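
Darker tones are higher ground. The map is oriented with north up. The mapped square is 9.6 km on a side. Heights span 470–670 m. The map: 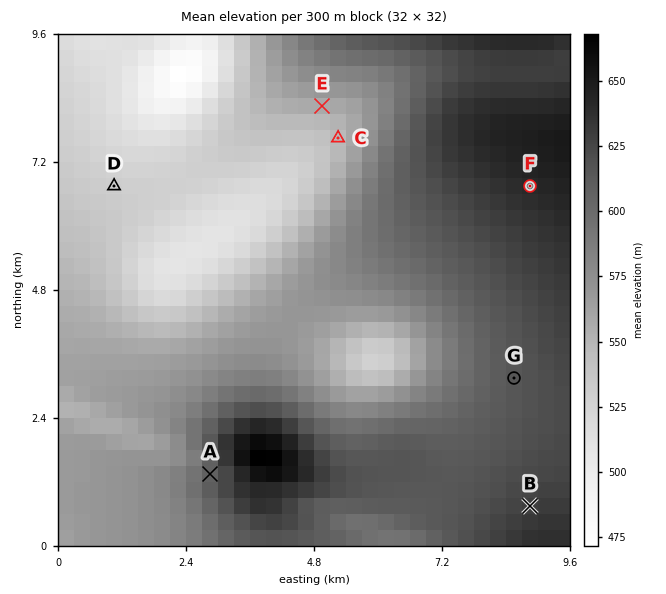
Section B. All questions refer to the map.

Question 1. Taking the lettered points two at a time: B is above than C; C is below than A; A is above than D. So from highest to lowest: B A C D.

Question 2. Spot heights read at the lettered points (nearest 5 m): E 555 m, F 640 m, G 615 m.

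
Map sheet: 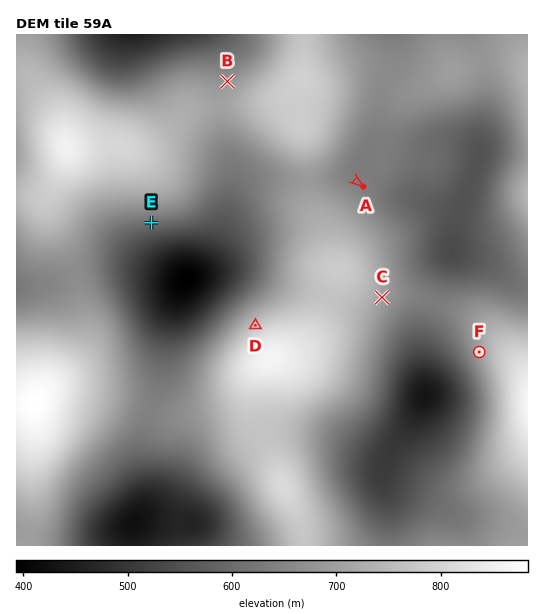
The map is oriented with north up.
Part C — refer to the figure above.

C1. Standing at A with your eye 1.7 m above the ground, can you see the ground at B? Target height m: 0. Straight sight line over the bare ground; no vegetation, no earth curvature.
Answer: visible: false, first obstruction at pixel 341 170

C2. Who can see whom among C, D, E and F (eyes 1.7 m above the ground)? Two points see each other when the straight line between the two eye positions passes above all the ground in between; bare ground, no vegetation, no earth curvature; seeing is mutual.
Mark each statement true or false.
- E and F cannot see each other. true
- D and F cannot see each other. true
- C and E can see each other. false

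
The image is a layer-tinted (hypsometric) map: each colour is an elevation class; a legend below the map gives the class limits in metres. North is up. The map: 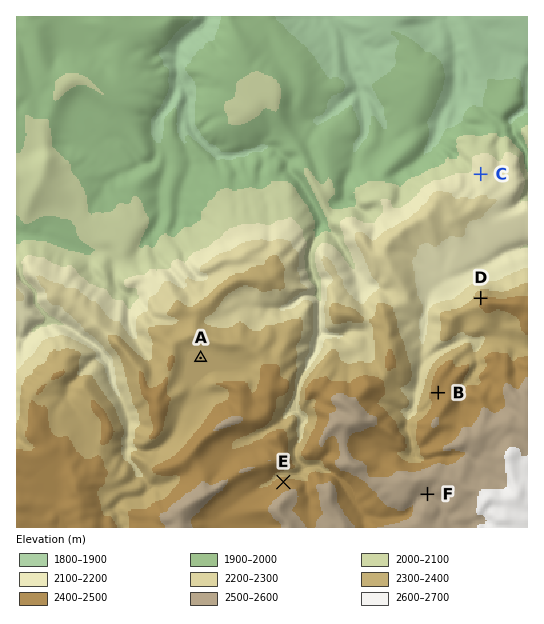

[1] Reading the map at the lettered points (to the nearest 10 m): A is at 2350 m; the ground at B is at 2430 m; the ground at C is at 2160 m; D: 2390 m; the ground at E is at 2440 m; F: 2510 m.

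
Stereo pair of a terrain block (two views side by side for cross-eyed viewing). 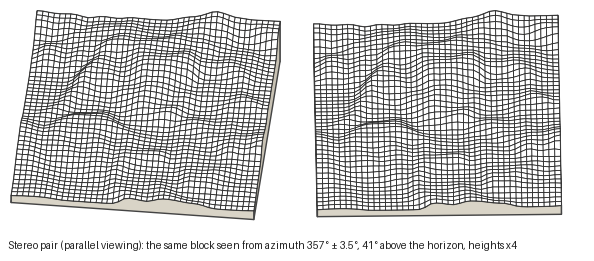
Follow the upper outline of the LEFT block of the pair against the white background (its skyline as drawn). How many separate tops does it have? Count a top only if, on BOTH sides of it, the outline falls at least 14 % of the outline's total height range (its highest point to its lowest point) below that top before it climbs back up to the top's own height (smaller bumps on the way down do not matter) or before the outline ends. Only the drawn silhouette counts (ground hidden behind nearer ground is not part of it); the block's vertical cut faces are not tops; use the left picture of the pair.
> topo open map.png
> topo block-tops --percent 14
0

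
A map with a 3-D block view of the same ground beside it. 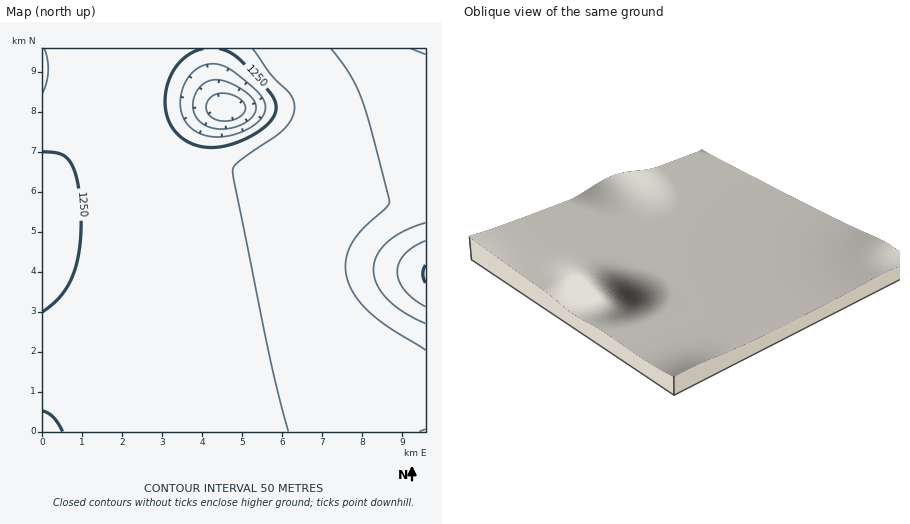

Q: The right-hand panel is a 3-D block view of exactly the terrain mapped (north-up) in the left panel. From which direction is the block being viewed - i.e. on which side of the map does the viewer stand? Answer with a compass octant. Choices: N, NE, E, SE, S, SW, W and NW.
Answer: NW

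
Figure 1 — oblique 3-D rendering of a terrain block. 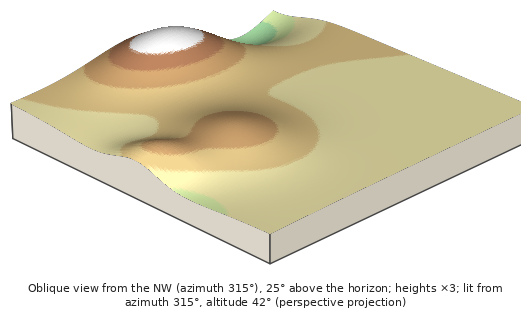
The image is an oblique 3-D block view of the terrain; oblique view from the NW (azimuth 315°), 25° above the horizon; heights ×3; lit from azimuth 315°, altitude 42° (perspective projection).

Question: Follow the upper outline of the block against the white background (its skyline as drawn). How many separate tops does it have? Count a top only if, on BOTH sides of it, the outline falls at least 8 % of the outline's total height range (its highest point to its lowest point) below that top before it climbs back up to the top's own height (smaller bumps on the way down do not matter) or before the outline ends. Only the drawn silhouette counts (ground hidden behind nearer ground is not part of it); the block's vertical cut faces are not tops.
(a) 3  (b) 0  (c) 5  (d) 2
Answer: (d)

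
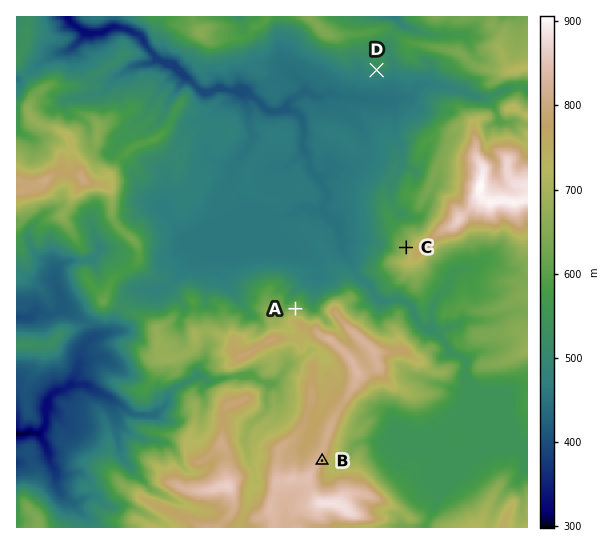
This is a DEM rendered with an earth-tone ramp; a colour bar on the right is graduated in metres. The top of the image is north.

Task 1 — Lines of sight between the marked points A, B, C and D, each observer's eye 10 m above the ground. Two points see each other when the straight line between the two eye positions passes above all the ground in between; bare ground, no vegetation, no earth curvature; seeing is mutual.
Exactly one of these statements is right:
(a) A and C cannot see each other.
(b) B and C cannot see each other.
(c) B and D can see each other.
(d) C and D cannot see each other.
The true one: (b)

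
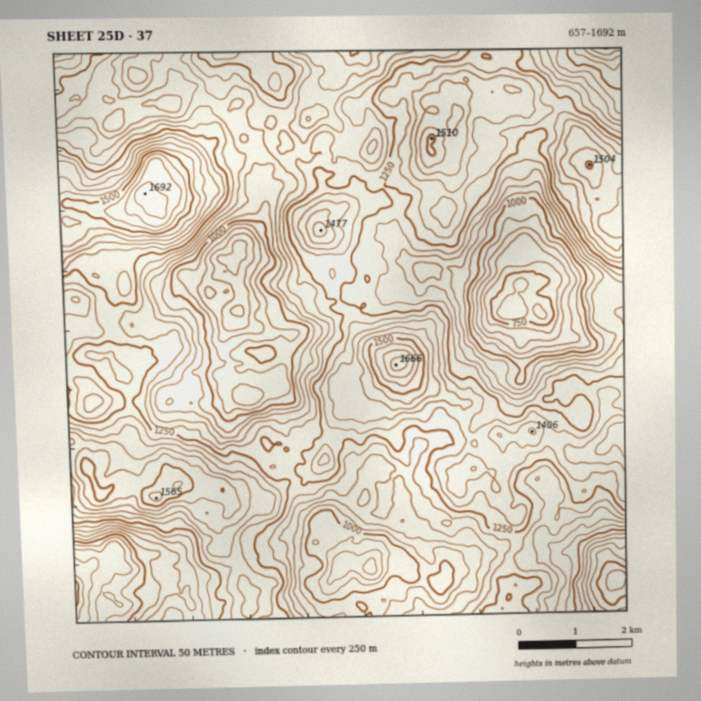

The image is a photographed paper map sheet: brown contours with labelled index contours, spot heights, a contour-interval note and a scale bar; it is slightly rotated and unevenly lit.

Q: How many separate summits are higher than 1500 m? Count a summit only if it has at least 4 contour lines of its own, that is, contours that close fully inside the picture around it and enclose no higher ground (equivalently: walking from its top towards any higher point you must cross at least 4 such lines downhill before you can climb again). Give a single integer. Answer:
3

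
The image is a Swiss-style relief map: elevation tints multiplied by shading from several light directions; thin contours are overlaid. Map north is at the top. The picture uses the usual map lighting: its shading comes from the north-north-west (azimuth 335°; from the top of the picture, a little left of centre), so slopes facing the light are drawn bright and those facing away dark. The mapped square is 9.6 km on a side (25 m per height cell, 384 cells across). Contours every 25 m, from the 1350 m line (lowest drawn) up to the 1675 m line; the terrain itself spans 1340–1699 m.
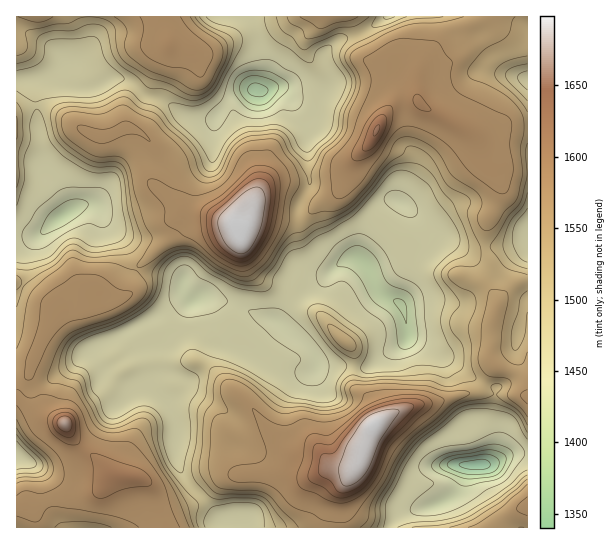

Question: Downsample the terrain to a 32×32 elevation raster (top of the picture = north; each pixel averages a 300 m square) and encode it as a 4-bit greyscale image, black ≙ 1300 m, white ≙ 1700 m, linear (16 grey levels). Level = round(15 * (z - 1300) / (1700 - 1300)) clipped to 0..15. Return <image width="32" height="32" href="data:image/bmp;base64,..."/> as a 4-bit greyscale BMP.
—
<image width="32" height="32" href="data:image/bmp;base64,Qk12AgAAAAAAAHYAAAAoAAAAIAAAACAAAAABAAQAAAAAAAACAAATCwAAEwsAABAAAAAAAAAAAAAAABEREQAiIiIAMzMzAERERABVVVUAZmZmAHd3dwCIiIgAmZmZAKqqqgC7u7sAzMzMAN3d3QDu7u4A////AKqqqqqqp2ZniqqqhmZ3iaqqqru7qpd3eKq7uoZlVWeaqqq8u7qImaqrzO2nZlVVeXiqvMy4eKqqu83uyWVDI0Zoq7u7p2iqqrvN79p2VDNFiry6qpZoqqqrzN/sp2ZlVqvdqImGaKqqqrq+/sqGZmeru5dndmiaqpmIm97cqHd5qqqGZmZnmqh2Zoqru6mZmqqYdmZmZ4l2ZlZ4eIh4iaqql2ZmZnd2ZmZWd2ZmZ5qpqqdmZmZmZmZlV5hlRWeamZqqmGZmZmZmVWiHZUVompiaqqqoZlVmZmZ3ZlRGaIqYmqqqqoZVVmZmZmVERmiJmYmqqqqGVmiXZmVVRWZ5mZl3iqmZl2ebuXZlVEZmeImHZmh3eKmazuuHZlVWZmeIdmVWZmiqq9/9qIdmZmZmiYZlRFVpqqvf/rmZhmZmZ5qXZlVVaaqrzf65mqhlVniaqXZmZnqqqqvdupqqhmaJqql2ZneKqqiKvLmKu6d3mqqqdmiaqqqXaaqoeby5iKqqqXaKqqqphmeJhmeb2pqru6p2iqqqmGZWZmZmm8u7u7qqd3iImHd3ZURVZoq7u7uqqWZmZneImXUzRWZ5q7uqqpdmZmZ4mqqWVFZmeqq7qpmHh2Zniquqp2ZmdoqqqqqpmJd3Z5qruphmeId4mqqqqpmZiIiaqql2ZomZmIiZmqqp"/>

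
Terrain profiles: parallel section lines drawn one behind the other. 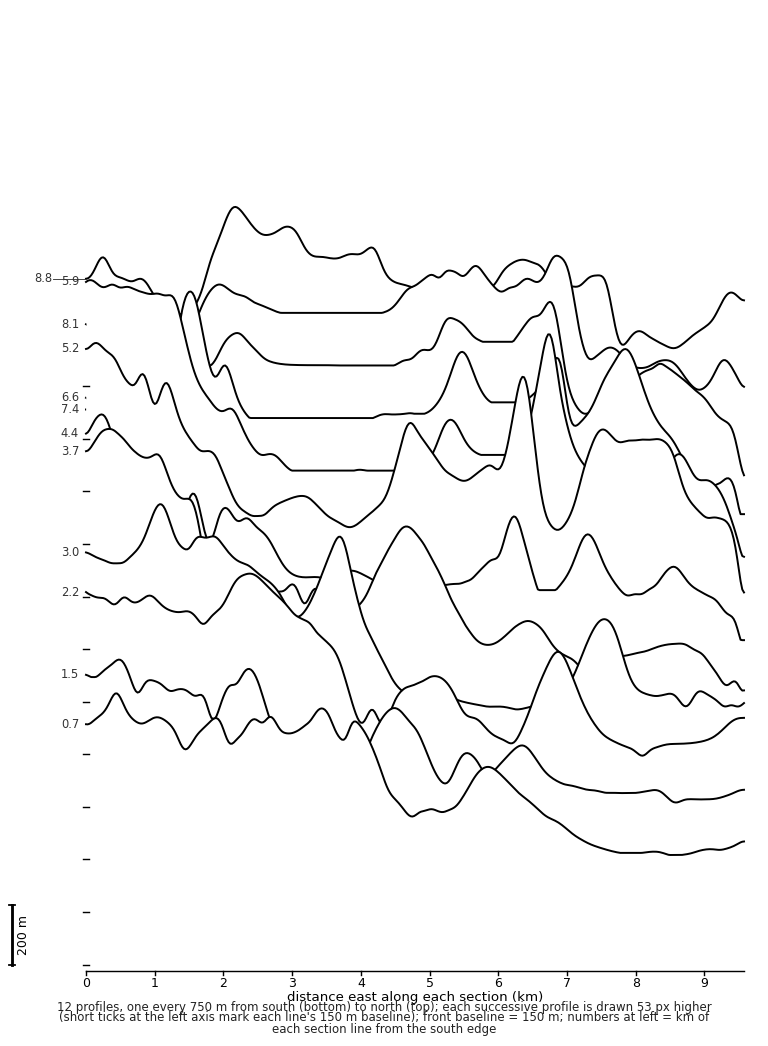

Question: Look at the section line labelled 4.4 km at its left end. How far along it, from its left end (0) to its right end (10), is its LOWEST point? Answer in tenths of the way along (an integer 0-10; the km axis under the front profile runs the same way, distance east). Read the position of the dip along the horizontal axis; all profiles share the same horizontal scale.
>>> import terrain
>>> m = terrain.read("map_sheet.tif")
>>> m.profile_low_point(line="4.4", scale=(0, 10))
10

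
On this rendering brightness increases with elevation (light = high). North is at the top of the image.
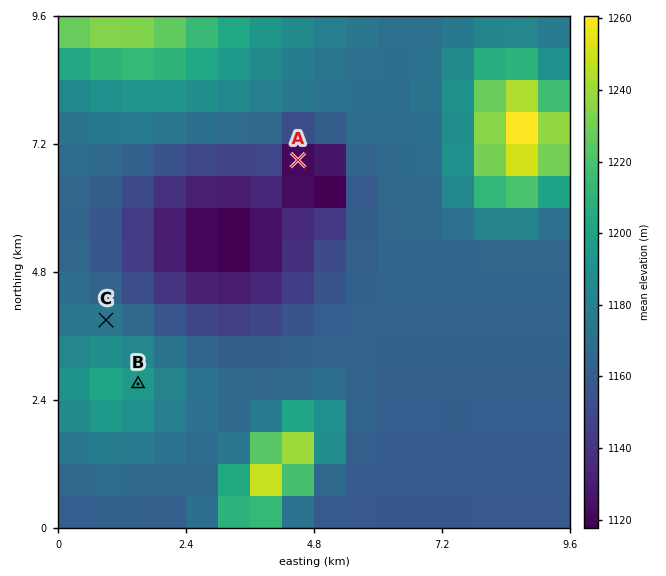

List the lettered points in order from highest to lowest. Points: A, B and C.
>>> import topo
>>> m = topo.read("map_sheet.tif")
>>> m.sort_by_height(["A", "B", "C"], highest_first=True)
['B', 'C', 'A']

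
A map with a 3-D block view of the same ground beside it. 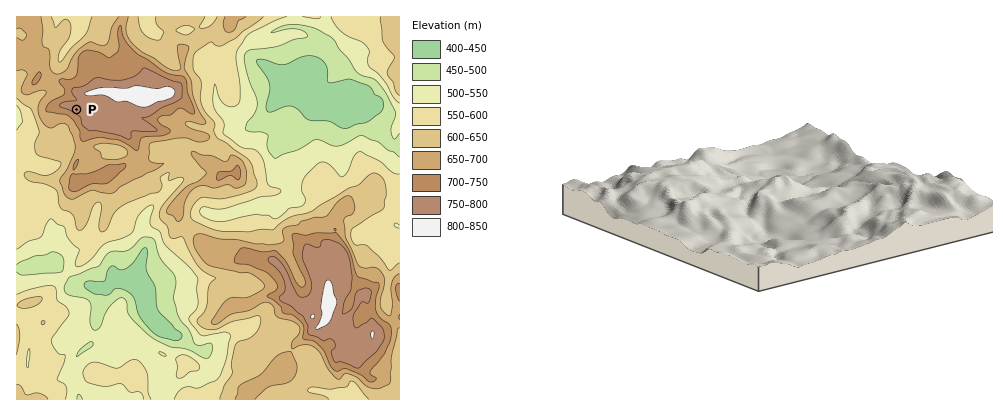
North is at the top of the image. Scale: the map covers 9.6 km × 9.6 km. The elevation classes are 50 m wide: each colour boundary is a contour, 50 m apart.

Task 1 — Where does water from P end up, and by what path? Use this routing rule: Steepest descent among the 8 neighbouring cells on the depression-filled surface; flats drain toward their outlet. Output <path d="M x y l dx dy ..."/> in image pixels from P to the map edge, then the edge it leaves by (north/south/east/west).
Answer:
<path d="M76 110l-10 12 0 2-2 4-10 8-12 0-14-12-6-2-6-4"/>
exit: west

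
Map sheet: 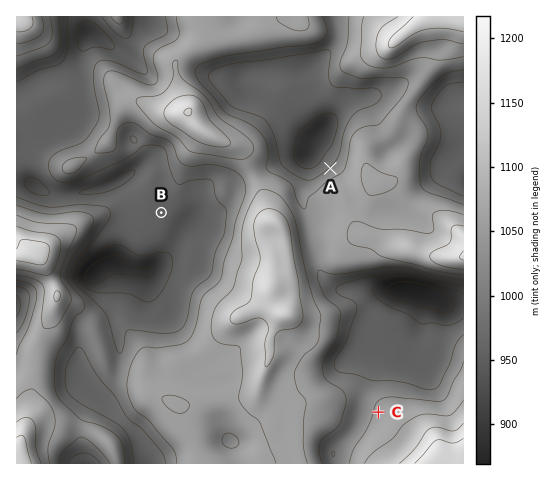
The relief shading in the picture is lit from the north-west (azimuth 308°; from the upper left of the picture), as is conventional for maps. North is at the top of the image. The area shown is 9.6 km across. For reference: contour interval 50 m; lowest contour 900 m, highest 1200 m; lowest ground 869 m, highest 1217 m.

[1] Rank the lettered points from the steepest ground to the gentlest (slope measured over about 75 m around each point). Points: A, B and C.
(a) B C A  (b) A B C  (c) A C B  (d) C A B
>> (c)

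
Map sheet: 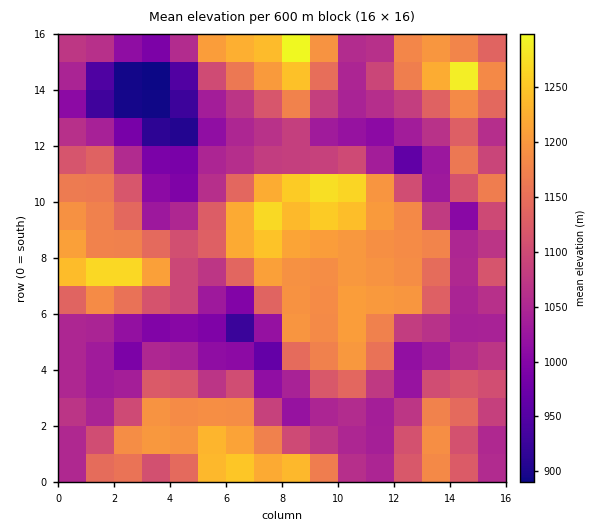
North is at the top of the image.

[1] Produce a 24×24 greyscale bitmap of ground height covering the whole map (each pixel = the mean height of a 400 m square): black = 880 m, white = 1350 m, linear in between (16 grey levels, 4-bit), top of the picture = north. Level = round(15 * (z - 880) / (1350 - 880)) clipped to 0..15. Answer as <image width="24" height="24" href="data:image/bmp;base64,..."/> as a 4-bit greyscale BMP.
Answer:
<image width="24" height="24" href="data:image/bmp;base64,Qk2WAQAAAAAAAHYAAAAoAAAAGAAAABgAAAABAAQAAAAAACABAAATCwAAEwsAABAAAAAAAAAAAAAAABEREQAiIiIAMzMzAERERABVVVUAZmZmAHd3dwCIiIgAmZmZAKqqqgC7u7sAzMzMAN3d3QDu7u4A////AGeYhnrMy8uWVXqpZlaaqZvLuqmGVWmoZWZ5qqu7qGZlVWqoZWVXm6qqllVVVWmpdmVVepiJdUVnZVeZd1VUaHZmY0iJhkV3d1VTVmVFQnqaqEVWZlVURVQzJJqqqFRFVlZVREQyJqqqqXdlVXmYZnZDSamqqqp1VazMupZViqmqqqp1aLzMunZ4u6qqqqqGWLqaqXeau7qqqpqmV6qZdnebzLu7qqqFRqqZc1aKzMzcuqhUaJqYYzVovN3dupZWmYmXVDVmiZmrqFNZqHh2QzRVZmZmVCNphmdUMRJVVmVERFVoZVQxEBNVZ4dVVVVohlIQABRWeKllVniaqFMQABVomrp1aJq9yWUyISiqu+uVVpq8yWZ1VFq7vOymVpqphw=="/>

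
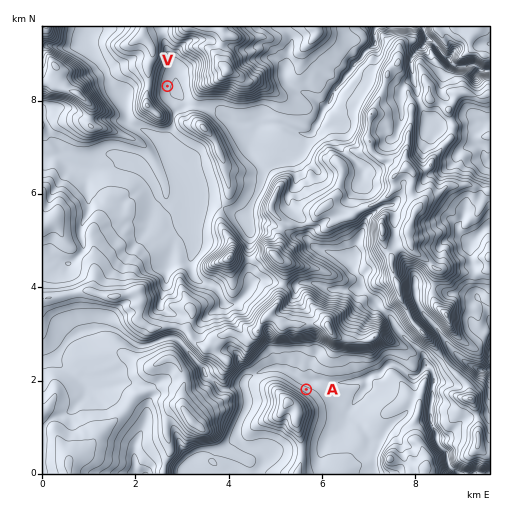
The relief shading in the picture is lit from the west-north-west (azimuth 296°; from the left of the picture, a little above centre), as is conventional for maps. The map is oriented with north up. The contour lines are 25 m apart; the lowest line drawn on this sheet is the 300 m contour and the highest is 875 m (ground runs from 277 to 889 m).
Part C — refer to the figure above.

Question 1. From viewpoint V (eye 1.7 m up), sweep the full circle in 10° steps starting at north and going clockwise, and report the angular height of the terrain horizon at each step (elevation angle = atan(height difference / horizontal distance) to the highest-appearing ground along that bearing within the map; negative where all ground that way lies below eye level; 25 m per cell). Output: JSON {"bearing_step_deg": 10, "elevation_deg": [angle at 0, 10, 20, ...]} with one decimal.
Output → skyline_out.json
{"bearing_step_deg": 10, "elevation_deg": [6.0, 8.7, 10.3, 10.0, 10.6, 11.6, 13.1, 14.1, 14.0, 12.1, 7.1, 3.1, 2.5, 3.6, 7.6, 5.4, 4.0, 2.1, 6.4, 11.9, 14.3, 15.1, 16.4, 16.9, 15.8, 15.7, 16.2, 16.6, 16.6, 16.4, 15.8, 15.0, 13.8, 12.4, 11.1, 6.9]}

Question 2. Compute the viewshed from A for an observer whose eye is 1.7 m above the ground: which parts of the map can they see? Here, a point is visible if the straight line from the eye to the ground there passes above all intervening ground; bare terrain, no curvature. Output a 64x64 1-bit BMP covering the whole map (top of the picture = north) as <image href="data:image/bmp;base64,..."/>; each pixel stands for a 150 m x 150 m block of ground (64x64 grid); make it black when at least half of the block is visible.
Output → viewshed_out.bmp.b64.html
<image width="64" height="64" href="data:image/bmp;base64,Qk0+AgAAAAAAAD4AAAAoAAAAQAAAAEAAAAABAAEAAAAAAAACAAATCwAAEwsAAAIAAAAAAAAA////AAAAAAAAAAAAAAACAAAAAAAAAAYAAAAAAAAATgAAAAAAAAB+BAAAAAAAAHwEAAAAAAAAfAQAAAAAAAA8BAAAAAAAAZgAAAAAAAAHzAAAAAAAAAfkHAAAAAAMF/Q4AAAAAB7z8HgAAAAAP/nyGAAAAAAf/eAwAAAAAD/8wGAAAAA4//4YwAAAABf/7hCAAAAAB//+GYAAAAAH//8DAAAAAAP/wAYAAAAAAb+ABAAAAAABAAAAAAAAAAAAAAAAAAAAAAAAAAAAAAAAAAAAAAAAAAAAAAAAAAAAAAAAAAAAAAAAAAAAAAAAAAAAAAAAAAAAAAAAAAAAAAAAAAAAAAAAAAAAAAAAAAAAAAAAAAAAAAAAAAAAAAAAAAAAAAAAAAAAAAAAAAAAAAAAAAAAAAAAAAAAAAAAAAAAAAAAAAAAAAAAAAAAAAAAAAAAAAAAAAAAAAAAAAAAAAAAAAAAAAAAAAAAAAAAAAAAAAAAAAAAAAAAAAAAAAAAAAAAAAAAAAAAAAAAAAAAAAAAAAAAAAAAAAAAAAAAAAAAAAAAAAAAAAAAAAAAAAAAAAAAAAAAAAAAAAAAAAAAAAAAAAAAAAAAAAAAAAAAAAAAAAAAAAAAAAAAAAAAAAAAAAAAAAAAAAAAAAAAAAAAAAAAAAAAAAAAAAAAAAAAAAAAAAAAAAAAAAAAAAAAAA=="/>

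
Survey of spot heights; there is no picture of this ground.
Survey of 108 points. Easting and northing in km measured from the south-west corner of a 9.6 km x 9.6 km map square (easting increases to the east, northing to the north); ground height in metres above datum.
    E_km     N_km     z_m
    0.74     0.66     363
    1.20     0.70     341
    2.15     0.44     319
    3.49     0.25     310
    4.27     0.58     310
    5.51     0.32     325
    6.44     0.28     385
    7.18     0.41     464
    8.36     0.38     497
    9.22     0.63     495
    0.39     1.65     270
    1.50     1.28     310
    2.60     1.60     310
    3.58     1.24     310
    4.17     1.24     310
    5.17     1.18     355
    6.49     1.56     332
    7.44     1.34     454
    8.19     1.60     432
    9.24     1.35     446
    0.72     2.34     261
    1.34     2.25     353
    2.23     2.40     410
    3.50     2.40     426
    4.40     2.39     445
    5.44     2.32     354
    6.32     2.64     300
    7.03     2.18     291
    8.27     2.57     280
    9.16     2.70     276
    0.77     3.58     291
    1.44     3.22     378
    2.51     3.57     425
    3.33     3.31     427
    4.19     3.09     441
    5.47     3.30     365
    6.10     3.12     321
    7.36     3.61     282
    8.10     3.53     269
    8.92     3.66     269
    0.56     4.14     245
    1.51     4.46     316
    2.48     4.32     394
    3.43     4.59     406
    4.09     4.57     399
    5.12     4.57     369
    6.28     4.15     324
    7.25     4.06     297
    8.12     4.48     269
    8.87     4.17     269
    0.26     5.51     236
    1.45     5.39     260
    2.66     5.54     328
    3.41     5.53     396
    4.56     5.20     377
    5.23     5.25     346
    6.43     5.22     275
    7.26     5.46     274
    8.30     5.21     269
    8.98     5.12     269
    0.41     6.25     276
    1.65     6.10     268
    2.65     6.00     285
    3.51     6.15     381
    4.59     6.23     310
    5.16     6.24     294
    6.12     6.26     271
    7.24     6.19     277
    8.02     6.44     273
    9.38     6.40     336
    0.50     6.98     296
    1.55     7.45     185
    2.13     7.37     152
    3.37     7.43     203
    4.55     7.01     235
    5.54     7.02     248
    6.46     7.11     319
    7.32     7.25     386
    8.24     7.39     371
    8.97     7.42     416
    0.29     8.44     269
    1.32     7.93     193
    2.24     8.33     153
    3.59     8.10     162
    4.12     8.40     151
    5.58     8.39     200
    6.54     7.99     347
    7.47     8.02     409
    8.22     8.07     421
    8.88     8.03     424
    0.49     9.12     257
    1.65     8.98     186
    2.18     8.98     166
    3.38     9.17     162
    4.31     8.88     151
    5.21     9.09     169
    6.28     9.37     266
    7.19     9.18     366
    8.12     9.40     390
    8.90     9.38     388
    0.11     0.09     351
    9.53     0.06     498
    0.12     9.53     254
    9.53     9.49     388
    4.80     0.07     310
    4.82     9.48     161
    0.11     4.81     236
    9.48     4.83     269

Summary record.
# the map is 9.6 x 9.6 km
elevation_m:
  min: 150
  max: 500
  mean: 315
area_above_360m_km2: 27.7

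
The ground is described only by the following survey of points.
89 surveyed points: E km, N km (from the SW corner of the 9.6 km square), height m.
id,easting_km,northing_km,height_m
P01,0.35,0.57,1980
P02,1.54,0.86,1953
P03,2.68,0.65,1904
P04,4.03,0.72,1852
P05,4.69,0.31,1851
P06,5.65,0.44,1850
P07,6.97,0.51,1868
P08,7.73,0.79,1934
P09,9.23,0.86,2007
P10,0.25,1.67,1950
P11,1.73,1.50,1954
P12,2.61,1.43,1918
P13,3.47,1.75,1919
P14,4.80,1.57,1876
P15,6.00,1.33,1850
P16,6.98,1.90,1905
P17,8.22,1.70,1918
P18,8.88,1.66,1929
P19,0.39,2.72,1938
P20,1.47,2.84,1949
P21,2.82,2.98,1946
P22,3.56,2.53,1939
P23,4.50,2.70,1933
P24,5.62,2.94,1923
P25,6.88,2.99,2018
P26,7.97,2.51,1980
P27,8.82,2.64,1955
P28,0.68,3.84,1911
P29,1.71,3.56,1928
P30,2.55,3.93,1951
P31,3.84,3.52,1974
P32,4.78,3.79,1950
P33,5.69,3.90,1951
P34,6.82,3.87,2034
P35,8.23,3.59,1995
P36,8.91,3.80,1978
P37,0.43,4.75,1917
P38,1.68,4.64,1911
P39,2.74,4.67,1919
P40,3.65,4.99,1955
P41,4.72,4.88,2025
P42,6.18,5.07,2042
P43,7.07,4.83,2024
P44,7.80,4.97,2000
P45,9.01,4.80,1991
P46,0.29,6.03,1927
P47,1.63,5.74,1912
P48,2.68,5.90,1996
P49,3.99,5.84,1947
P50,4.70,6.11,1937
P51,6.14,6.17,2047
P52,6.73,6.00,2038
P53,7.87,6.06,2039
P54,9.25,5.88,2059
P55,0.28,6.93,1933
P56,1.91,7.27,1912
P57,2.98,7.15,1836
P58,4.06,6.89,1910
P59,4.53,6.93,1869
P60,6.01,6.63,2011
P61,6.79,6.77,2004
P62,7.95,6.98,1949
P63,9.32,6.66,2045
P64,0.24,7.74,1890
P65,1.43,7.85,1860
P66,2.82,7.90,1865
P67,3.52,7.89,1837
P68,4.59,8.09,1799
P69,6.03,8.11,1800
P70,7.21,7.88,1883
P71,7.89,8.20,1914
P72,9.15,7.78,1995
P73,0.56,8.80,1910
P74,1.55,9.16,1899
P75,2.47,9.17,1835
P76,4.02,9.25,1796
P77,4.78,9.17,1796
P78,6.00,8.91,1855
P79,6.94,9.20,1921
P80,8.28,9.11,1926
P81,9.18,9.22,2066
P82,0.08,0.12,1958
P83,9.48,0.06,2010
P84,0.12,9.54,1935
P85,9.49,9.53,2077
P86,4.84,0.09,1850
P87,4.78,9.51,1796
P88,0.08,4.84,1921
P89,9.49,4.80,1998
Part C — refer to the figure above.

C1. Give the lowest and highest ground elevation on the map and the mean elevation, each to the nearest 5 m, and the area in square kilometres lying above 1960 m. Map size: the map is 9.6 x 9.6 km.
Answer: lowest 1795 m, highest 2080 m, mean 1935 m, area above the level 30.3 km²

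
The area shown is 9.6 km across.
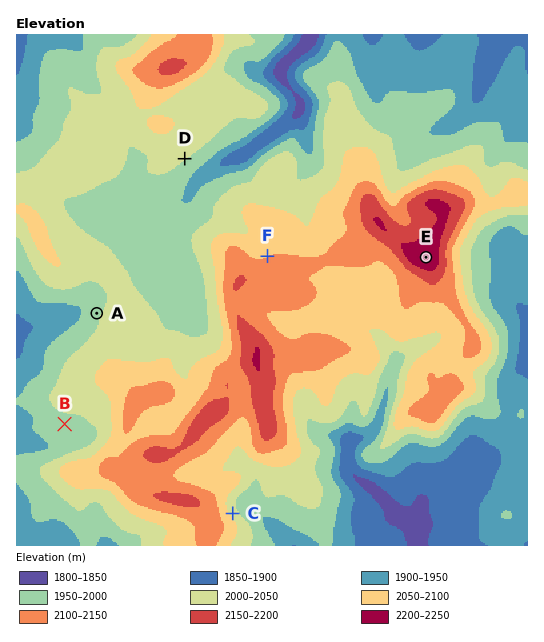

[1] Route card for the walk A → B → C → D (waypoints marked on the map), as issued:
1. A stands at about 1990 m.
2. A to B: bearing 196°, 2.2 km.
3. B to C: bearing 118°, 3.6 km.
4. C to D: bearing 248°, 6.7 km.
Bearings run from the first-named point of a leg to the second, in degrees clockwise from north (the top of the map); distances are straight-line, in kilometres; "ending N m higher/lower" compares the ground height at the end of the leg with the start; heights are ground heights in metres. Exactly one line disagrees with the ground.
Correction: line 4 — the bearing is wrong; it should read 352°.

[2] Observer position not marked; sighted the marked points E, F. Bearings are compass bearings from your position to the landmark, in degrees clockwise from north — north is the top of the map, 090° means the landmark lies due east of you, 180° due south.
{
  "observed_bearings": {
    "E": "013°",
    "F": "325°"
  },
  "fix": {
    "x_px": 387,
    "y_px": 427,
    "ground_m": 2000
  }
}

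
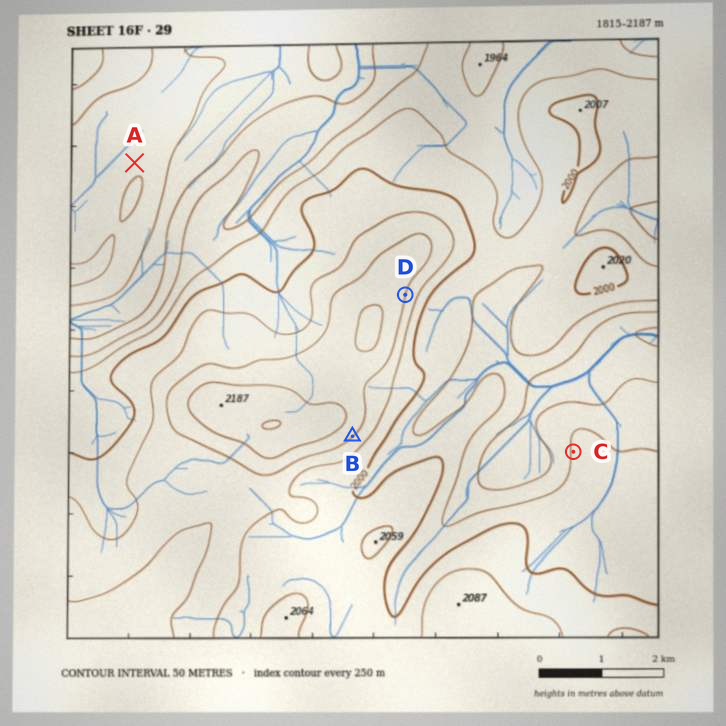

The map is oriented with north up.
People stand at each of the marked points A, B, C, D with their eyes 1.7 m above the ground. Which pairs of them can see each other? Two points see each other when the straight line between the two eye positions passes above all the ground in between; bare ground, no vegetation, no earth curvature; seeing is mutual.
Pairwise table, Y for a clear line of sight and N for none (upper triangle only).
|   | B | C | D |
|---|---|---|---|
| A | N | N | N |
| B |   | Y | N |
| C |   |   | Y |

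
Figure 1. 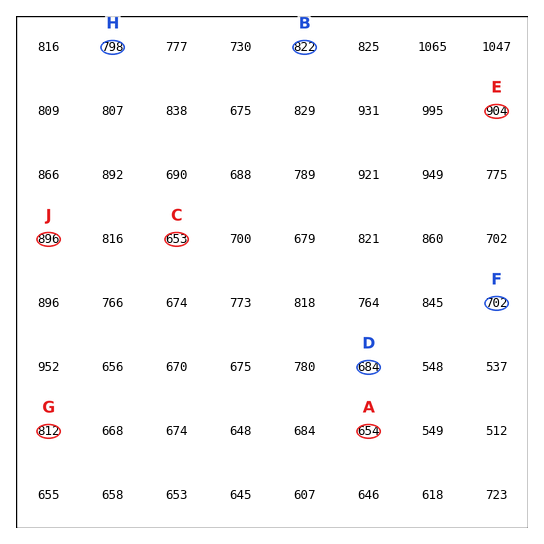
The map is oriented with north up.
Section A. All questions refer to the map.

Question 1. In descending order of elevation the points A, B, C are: B A C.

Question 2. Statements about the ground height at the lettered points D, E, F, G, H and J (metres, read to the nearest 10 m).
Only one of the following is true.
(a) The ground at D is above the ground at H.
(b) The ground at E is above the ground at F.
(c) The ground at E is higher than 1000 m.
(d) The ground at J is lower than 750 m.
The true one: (b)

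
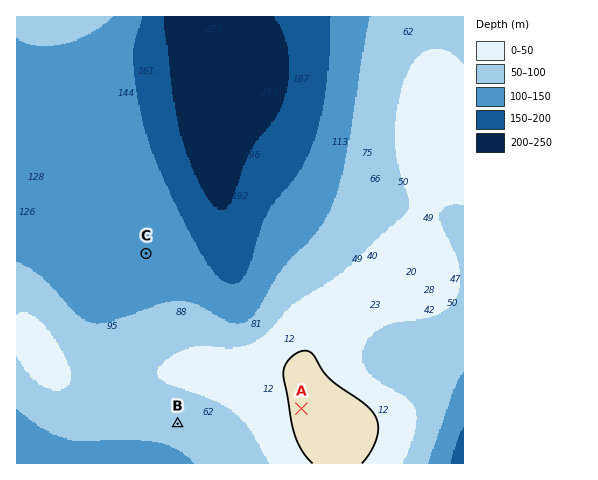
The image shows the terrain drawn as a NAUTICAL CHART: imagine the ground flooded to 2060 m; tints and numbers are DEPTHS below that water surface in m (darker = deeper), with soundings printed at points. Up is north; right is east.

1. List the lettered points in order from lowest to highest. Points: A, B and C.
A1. C B A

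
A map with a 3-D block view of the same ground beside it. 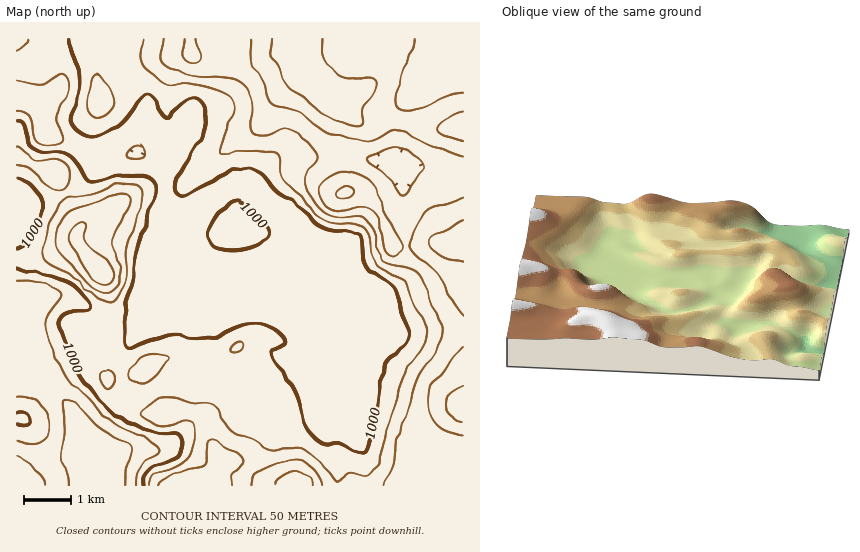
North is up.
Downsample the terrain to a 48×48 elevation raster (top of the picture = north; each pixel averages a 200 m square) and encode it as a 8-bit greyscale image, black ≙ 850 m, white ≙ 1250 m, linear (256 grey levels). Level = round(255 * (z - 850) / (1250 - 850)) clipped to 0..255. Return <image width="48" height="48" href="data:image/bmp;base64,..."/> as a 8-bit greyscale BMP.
<image width="48" height="48" href="data:image/bmp;base64,Qk02DQAAAAAAADYEAAAoAAAAMAAAADAAAAABAAgAAAAAAAAJAAATCwAAEwsAAAABAAAAAAAAAAAAAAEBAQACAgIAAwMDAAQEBAAFBQUABgYGAAcHBwAICAgACQkJAAoKCgALCwsADAwMAA0NDQAODg4ADw8PABAQEAAREREAEhISABMTEwAUFBQAFRUVABYWFgAXFxcAGBgYABkZGQAaGhoAGxsbABwcHAAdHR0AHh4eAB8fHwAgICAAISEhACIiIgAjIyMAJCQkACUlJQAmJiYAJycnACgoKAApKSkAKioqACsrKwAsLCwALS0tAC4uLgAvLy8AMDAwADExMQAyMjIAMzMzADQ0NAA1NTUANjY2ADc3NwA4ODgAOTk5ADo6OgA7OzsAPDw8AD09PQA+Pj4APz8/AEBAQABBQUEAQkJCAENDQwBEREQARUVFAEZGRgBHR0cASEhIAElJSQBKSkoAS0tLAExMTABNTU0ATk5OAE9PTwBQUFAAUVFRAFJSUgBTU1MAVFRUAFVVVQBWVlYAV1dXAFhYWABZWVkAWlpaAFtbWwBcXFwAXV1dAF5eXgBfX18AYGBgAGFhYQBiYmIAY2NjAGRkZABlZWUAZmZmAGdnZwBoaGgAaWlpAGpqagBra2sAbGxsAG1tbQBubm4Ab29vAHBwcABxcXEAcnJyAHNzcwB0dHQAdXV1AHZ2dgB3d3cAeHh4AHl5eQB6enoAe3t7AHx8fAB9fX0Afn5+AH9/fwCAgIAAgYGBAIKCggCDg4MAhISEAIWFhQCGhoYAh4eHAIiIiACJiYkAioqKAIuLiwCMjIwAjY2NAI6OjgCPj48AkJCQAJGRkQCSkpIAk5OTAJSUlACVlZUAlpaWAJeXlwCYmJgAmZmZAJqamgCbm5sAnJycAJ2dnQCenp4An5+fAKCgoAChoaEAoqKiAKOjowCkpKQApaWlAKampgCnp6cAqKioAKmpqQCqqqoAq6urAKysrACtra0Arq6uAK+vrwCwsLAAsbGxALKysgCzs7MAtLS0ALW1tQC2trYAt7e3ALi4uAC5ubkAurq6ALu7uwC8vLwAvb29AL6+vgC/v78AwMDAAMHBwQDCwsIAw8PDAMTExADFxcUAxsbGAMfHxwDIyMgAycnJAMrKygDLy8sAzMzMAM3NzQDOzs4Az8/PANDQ0ADR0dEA0tLSANPT0wDU1NQA1dXVANbW1gDX19cA2NjYANnZ2QDa2toA29vbANzc3ADd3d0A3t7eAN/f3wDg4OAA4eHhAOLi4gDj4+MA5OTkAOXl5QDm5uYA5+fnAOjo6ADp6ekA6urqAOvr6wDs7OwA7e3tAO7u7gDv7+8A8PDwAPHx8QDy8vIA8/PzAPT09AD19fUA9vb2APf39wD4+PgA+fn5APr6+gD7+/sA/Pz8AP39/QD+/v4A////AA8THCQmIRsYFxcYHTFZhaCvuLixqqWinp2hrLjEz9HCpYqAgoSEj56nqKelpaSkpRIZISYlHxoYFxcYHC1NbYKQnaWmpKOhn52eo623v7+vlYB7fnx6g5Wjp6empaWlpRoiKSkkHRkYFxcYGyc7TlpneIuYoKOkop6al5mgpqSVgXR0dW9sd4yepqempqWlpScvMi0kHBgXFxcYGiIuOkROYHmRoKakoJuTiYaJjYt/cGpraGJib4acp6moqKioqDo/PjQmHBgXFxgaHiQvPEdOWnKNn6Kako2GfXd3enhuY2FgXFhcaoKap6urq62ur1BSTT0qHRgYGR0kLjhEU11fYnGImJeMgXx3cm5tbmtiWVhWU1JZZ3yUpq2vsbe8v19eVUIsHhkZHys8TVxpd4B9dnqHkY6AdXBta2lpaGRaUlBPTU5WY3aNoa2zucTO1WJeUj4qHRoeLEJXaHSAjpmYjIaJjYZ5b2ppaGhoZ2FWTktKSUxTYHGFmqu2wM/e5ldSRTQlHR4pQVtqb3R7h5SXjoaFhH1zbGloaGlpZ19TS0lJSEpQXW1/kqa2xNTk7j89NSsjIyo8WHB1cG9yd31/fHl5eXVwbWtra2xsZ1xQSklJSUlOWmt7jKC0xNPh6ioqKCcoMD5TbH19dnZ4dXFvbW1ub29ub3Byc3JuZFZNSktLSklNWGh4iJuwwM3X3iMlJyoxPlJneIKAfIGHgXZua2pqampsb3R4eXNoW1BMTE1MSkhLVWR0g5WouMPL0iQnKzE6SmBzfH98eYKNjIB3cnBtbW1tb3N3dWtdU05OTk1KR0dKUmBue4udrrrDyiUpLzZBU2l3enl0b3WDiIN/e3d0dHV2dnVzbGFXVFJRTkpHRUVJUFtmcH6Qo7K+xSQqMTtIW253d3VwZWVvdnh5eHV0dXh9gHxyZ19cWldRS0ZEREVHTVRcZHGDmKq3wCQqMz9QZHR3dXZwYlpdYmZqamdmZ2t0fX10amVhW1NLRkREREVGSk5UW2d5j6KxuiQqNERYa3d2dHdzYlRRU1ZaWVZUVFdganBuaWNbUkpGRENDRERFR0pPWGV2ip2ttyMpNEVbbHJwcHRyY1JKSU1QTkpJSEpPVltdXFdPSERDQ0NDRERERUhPW2p7jZ+uuSImMEBTYWVkaHBxY1FHRUhLSUZFRUVHSUxNTUpGREJCQkNDQ0RERUhSYXSFlqa0viEkKjZFUVddanl5aFJGREdJSEVERUZFRUZGRkRDQkJCQkNDQ0NERUlVaH2Pnq26xCUmKTE8SFZrhpiRc1VGQ0ZJSUdGR0dGRUVFRURDQkJCQkNDQ0RERkxZboSWpLPByzM1OD9JV2yNrrythF1JQ0VJSklISEdGRUVGRkVEQkJCQkNDREVITFVkd4ubqbjGz05RVl5odY6vytC7kWVMRERISkpKSUdFRUZHSEdFQ0JCQkNDRUlRXWt6iJakssDL02RpcXqEkqnD0cy2kGhORURGSEhKSkhHSEhKS0lGQ0JCQkNDRk5fd46coaezwM3V2mlwe4eVp7rHyLyniWlSR0VERUdKTlBRUlFRUE1HREJCQkNER1Fpja66trnF093j5mJreIuhtsHCu66dh21XS0ZEQ0ZNVl9kZGBdWVNLRUNCQ0RFSFJsl77Hv8LS4Oju8VdgcYmlu8K+taqci3VeT0dEQ0ZPXmx1dG5oYlpORkNER0tNT1hyn8PGvMLU4Obs8lBZaoSiuMG/t6yhlH9lUkhFRUdOXW15enNrZFpOR0ZLVmFmZ2yEqsS/tLzN1tvi6U1UYnqWrLm9ubGonYltVUpISUlMVWRydW5kW1JLSE1cc4mTkZCfuMK2rLPDy8/V3UpPW26FmaatsbGvp5R2W09PUU5KTVhmbGVZUEtLTlt1l7TAvba5wr6upqy6wsTJ0EpPWmp6hYuRmaSrqZqAZFZWWlZOSk9YX1tRTE1UX3KQs87a2dHLxbiooqezuru9w01VZXZ+fXh1e4mYnJKAalpbYmJZUU5PUlFNT1hndomjvtPf4tzRwrGkn6OssbGytllkd4mMgXJmZGt3fXlwZFlaZGxqYllST05PV2d5iZiqu8rV2tXIt6ifnKClqaqqrG54iJaWhW9dVVRYWlpYVlJUX2x0c2tgWFZaY3GCj5qlsLrCxb+0qJ+bmp2hpKWnqYKDh42Me2VUTUpIRkVGSUtOVmVze3pyamhqb3eCi5ScpKuurqqknpqZmZyfo6essYR4bGppYFZRUE1IQj8/RElOU11rd35+e3p7e32CiZGaoaWmpaOin5yam6CmrbO6wHtiSEBESlFWWFRNRUFARU1TVFdhbnqDh4qMi4iJjpafqKysrbGzr6ejpq23wMfN1HFSMis4SlhgYVxVTUZESVNYVVNaZnWCjJWcnZiVmJ+ps7u+w8rNx7u0t8HL1Nrg5WdLLCo+VWNrbmpiWE5JTlhcVVJXY3F+i5ekqqeipKq1wczS2d3b1MjCw8rR2ODo7lE+KSxDWGh2fnxyZFhQU11fV1NYYm15hZOjsLOwsrjE097k5+Tc08rEw8XJztfg5zIrIyk9UmZ7iol8bmFXWGFkXVdZYmx2gZCitLy/wsjW5u/x7ubc0sjBvr7Aw8nQ1SQkJCg0Rl56jIt+cmhfX2hsZl9gaHF6hJKlt8TM0tnm9Pn27+nj2MrAvLu8vb/CxTAyMzAxPld1iIZ6cmxmaHN5dXFzeoKJkJuqu8rV3+fx+fjw6uno38/CvLu7vLy9vkNHSEE5P1Zzgn50cG9vdYKKi42RlZibn6aywtDc5ezy9e/l4ODi3tLFvry8vL29vU5VWFFGR1pzfXdwb3J5hZOco6uvrKmnqbC9y9fg5ens7OTb1dXX19DGv728vL29vk9WXFhPT2F2enNtbnWAj52otL+/uLGtrbXE1N3h4+Xm5NzTz8/Q0c3Hwb69vb29vUVNVFRQV2p5eHBsbnWAj56susPAubOvrrXG19/h4uTl4djRzs3Oz83Hwr+9vby8vTtCSk1QXXB6dW5sb3V/i5uqucG+t7OwrrTF19/h4uXn4tjQzs7P0M7Iw8C+vby8vA=="/>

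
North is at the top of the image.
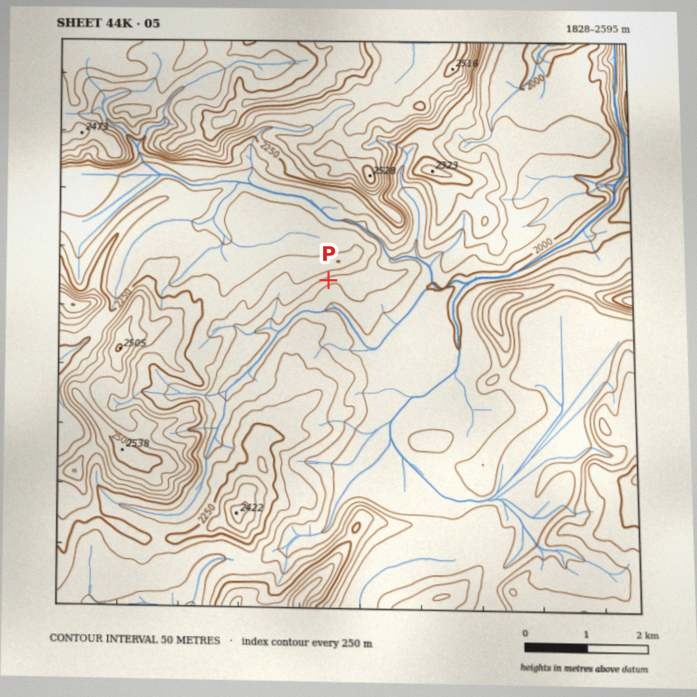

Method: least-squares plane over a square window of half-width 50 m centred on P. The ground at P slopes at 23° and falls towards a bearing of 156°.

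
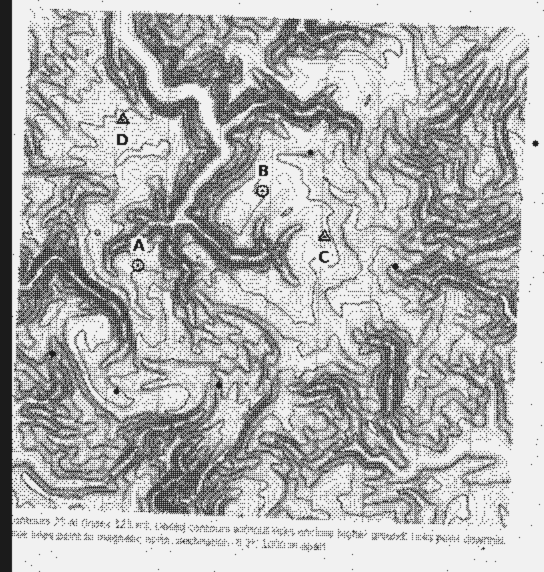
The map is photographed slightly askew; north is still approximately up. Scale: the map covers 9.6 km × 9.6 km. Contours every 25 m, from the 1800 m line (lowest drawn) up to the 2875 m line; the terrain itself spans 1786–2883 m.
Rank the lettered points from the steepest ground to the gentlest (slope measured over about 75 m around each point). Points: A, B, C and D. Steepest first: A C D B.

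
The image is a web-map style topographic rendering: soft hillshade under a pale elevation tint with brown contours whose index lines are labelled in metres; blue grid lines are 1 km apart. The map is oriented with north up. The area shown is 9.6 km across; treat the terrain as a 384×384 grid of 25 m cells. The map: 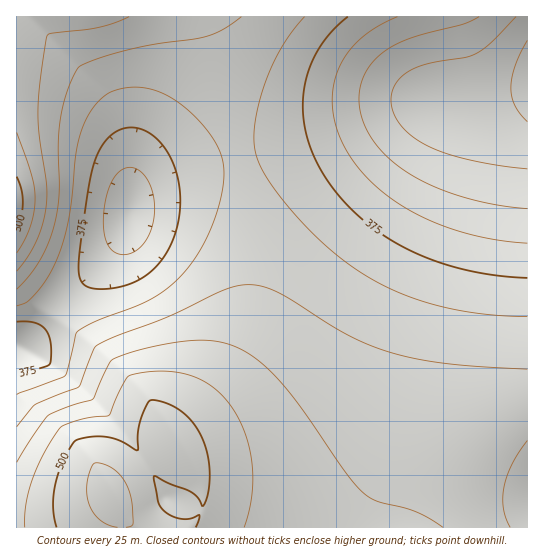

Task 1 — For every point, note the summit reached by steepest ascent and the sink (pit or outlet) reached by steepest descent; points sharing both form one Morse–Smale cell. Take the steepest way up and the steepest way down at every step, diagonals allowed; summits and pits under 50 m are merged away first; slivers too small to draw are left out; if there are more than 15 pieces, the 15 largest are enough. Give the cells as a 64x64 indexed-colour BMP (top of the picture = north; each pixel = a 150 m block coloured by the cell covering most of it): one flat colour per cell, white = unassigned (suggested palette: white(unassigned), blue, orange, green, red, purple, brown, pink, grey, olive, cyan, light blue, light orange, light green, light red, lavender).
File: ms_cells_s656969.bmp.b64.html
<image width="64" height="64" href="data:image/bmp;base64,Qk12CAAAAAAAAHYAAAAoAAAAQAAAAEAAAAABAAQAAAAAAAAIAAATCwAAEwsAABAAAAAAAAAA////ALR3HwAOf/8ALKAsACgn1gC9Z5QAS1aMAMJ34wB/f38AIr28AM++FwDox64AeLv/AIrfmACWmP8A1bDFACIiIiIiIiERERERERERERERERERERERERERERERERERIiIiIiIiIREREREREREREREREREREREREREREREREREiIiIiIiIhERERERERERERERERERERERERERERERERESIiIiIiIiERERERERERERERERERERERERERERERERERIiIiIiIiEREREREREREREREREREREREREREREREREREiIiIiIiIRERERERERERERERERERERERERERERERERESIiIiIiIiIRERERERERERERERERERERERERERERERERIiIiIiIiIiEREREREREREREREREREREREREREREREREiIiIiIiIiIiERERERERERERERERERERERERERERERESIiIiIiIiIiIhERERERERERERERERERERERERERERERIiIiIiIiIiIiIhEREREREREREREREREREREREREREREiIiIiIiIiIiIiERERERERERERERERERERERERERERESIiIiIiIiIiIiIRERERERERERERERERERERERERERERIiIiIiIiIiIiIiEREREREREREREREREREREREREREREiIiIiIiIiIiIiIhERERERERERERERERERERERERERESIiIiIiIiIiIiIiIRERERERERERERERERERERERERERIiIiIiIiIiIiIiIiEREREREREREREREREREREREREREiIiIiIiIiIiIiIiIhERERERERERERERERERERERERESIiIiIiIiIiIiIiIiERERERERERERERERERERERERERIiIiIiIiIiIiIiIiIhEREREREREREREREREREREREREiIiIiIiIiIiIiIiIiIRERERERERERERERERERERERESIiIiIiIiIiIiIiIiIhERERERERERERERERERERERERIiIiIiIiIiIiIiIiIiIREREREREREREREREREREREREzIiIiIiIiIiIiIiIiIhERERERERERERERERERERERETMyIiIiIiIiIiIiIiIiERERERERERERERERERERERERMzMiIiIiIiIiIiIiIiIhEREREREREREREREREREREREzMyIiIiIiIiIiIiIiIiERERERERERERERERERERERETMzMiIiIiIiIiIiIiIiIRERERERERERERERERERERERMzMzIiIiIiIiIiIiIiIhEREREREREREREREREREREREzMzMyIiIiIiIiIiIiIiERERERERERERERERERERERETMzMzMiIiIiIiIiIiIiIhERERERERERERERERERERERMzMzMzIiIiIiIiIiIiIiEREREREREREREREREREREREzMzMzMyIiIiIiIiIiIiIRERERERERERERERERERERETMzMzMzMiIiIiIiIiIiIhERERERERERERERERERERERMzMzMzMzIiIiIiIiIiIiEREREREREREREREREREREREzMzMzMzMyIiIiIiIiIiIRERERERERERERERERERERETMzMzMzMzIiIiIiIiIiIRERERERERERERERERERERERMzMzMzMzMyIiIiIiIiIhEREREREREREREREREREREREzMzMzMzMzIiIiIiIiIiERERERERERERERERERERERETMzMzMzMzMiIiIiIiIiIRERERERERERERERERERERERMzMzMzMzMyIiIiIiIiIhEREREREREREREREREREREREzMzMzMzMzMiIiIiIiIiERERERERERERERERERERERETMzMzMzMzMyIiIiIiIiIRERERERERERERERERERERERMzMzMzMzMzMyIiIiIiIREREREREREREREREREREREREzMzMzMzMzMzMzIiIiIhERERERERERERERERERERERETMzMzMzMzMzMzMzMyIiERERERERERERERERERERERERMzMzMzMzMzMzMzMzMzMREREREREREREREREREREREREzMzMzMzMzMzMzMzMzM0REERERERERERERERERERERETMzMzMzMzMzMzMzMzM0RERERBERERERERERERERERERMzMzMzMzMzMzMzMzMzREREREREEREREREREREREREREzMzMzMzMzMzMzMzMzNEREREREREQRERERERERERERETMzMzMzMzMzMzMzMzM0RERERERERERBERERERERERERMzMzMzMzMzMzMzMzM0REREREREREREREEREREREREREzMzMzMzMzMzMzMzMzREREREREREREREREREREREREETMzMzMzMzMzMzMzMzNEREREREREREREREREREREREREMzMzMzMzMzMzMzMzM0REREREREREREREREREREREREQzMzMzMzMzMzMzMzM0RERERERERERERERERERERERERDMzMzMzMzMzMzMzMzREREREREREREREREREREREREREMzMzMzMzMzMzMzMzNEREREREREREREREREREREREREQzMzMzMzMzMzMzMzM0RERERERERERERERERERERERERDMzMzMzMzMzMzMzM0REREREREREREREREREREREREREMzMzMzMzMzMzMzMzREREREREREREREREREREREREREQzMzMzMzMzMzMzMzNERERERERERERERERERERERERERDMzMzMzMzMzMzMzNERERERERERERERERERERERERERE"/>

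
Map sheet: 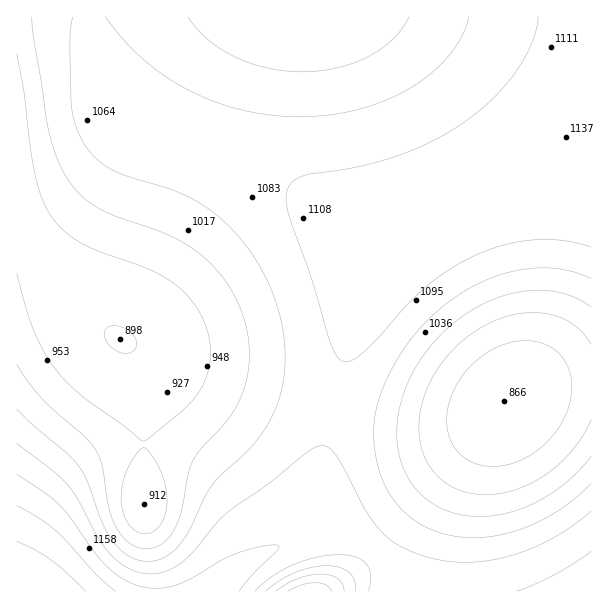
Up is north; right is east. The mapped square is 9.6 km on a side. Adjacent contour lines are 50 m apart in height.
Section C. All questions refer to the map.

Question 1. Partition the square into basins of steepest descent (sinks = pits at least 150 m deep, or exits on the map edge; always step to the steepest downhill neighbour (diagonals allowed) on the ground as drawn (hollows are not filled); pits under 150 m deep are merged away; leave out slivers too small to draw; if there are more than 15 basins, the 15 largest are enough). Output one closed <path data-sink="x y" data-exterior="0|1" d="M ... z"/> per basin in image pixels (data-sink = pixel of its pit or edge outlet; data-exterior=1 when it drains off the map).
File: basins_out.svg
<path data-sink="120 339" data-exterior="0" d="M591 16l-575 1 1 575 199 0 24-22 20-14 28-15 17-6 3-4 6-19 6-48 14-69 14-50 22-66 3-19 38-26 59-30 52-20 35-9 33-5 2-2z"/><path data-sink="504 399" data-exterior="0" d="M591 169l-58 12-63 23-59 30-38 26-3 19-22 66-14 50-10 51-10 66-2 13-5 8 25-3 13 4 20 8 21 21 15 29 191-1z"/><path data-sink="311 591" data-exterior="1" d="M332 530l-20 2-45 20-27 18-23 21 183 0-6-16-8-12-17-17-16-10z"/>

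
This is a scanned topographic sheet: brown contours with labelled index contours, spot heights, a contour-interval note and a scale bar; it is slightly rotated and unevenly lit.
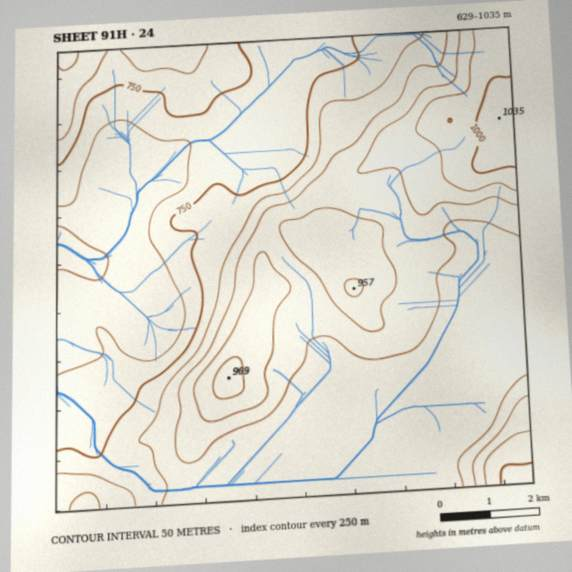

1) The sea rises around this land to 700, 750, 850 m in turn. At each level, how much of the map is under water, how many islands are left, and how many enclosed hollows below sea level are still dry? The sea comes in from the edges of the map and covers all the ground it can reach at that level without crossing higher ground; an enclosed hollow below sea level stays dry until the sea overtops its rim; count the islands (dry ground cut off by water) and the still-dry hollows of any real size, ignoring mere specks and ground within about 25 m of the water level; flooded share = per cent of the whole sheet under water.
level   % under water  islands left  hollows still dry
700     12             0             0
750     27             0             0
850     67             0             0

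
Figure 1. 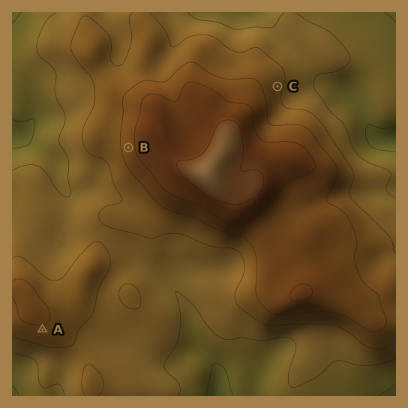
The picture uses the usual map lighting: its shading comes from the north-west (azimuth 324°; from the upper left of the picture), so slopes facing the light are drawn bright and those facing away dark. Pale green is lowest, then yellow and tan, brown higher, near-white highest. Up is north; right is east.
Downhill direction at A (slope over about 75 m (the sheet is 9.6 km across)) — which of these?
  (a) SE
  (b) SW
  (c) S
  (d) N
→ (c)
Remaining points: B W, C E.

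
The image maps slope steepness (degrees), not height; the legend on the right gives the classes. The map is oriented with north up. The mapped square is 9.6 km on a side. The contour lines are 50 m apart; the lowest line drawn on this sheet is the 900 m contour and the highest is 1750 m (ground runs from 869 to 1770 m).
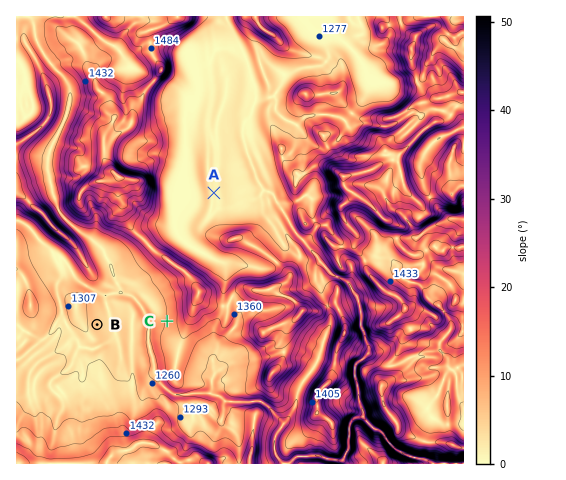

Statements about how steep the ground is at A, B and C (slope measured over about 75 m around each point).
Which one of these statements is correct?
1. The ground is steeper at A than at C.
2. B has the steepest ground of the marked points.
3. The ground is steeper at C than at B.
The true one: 3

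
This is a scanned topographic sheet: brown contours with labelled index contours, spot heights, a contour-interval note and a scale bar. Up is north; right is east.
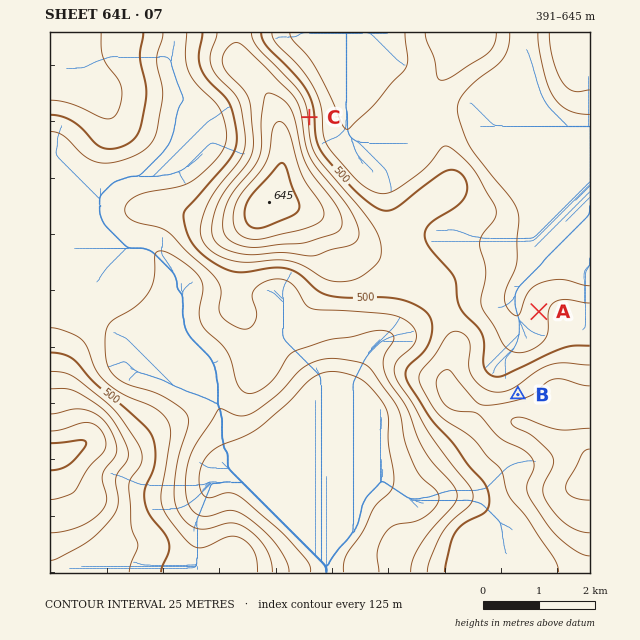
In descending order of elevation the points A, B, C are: B C A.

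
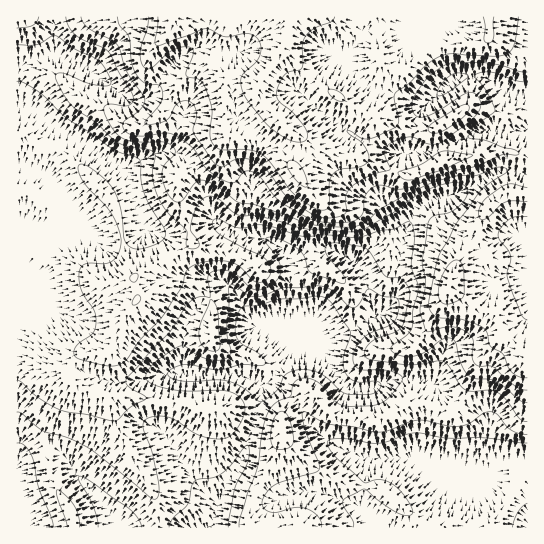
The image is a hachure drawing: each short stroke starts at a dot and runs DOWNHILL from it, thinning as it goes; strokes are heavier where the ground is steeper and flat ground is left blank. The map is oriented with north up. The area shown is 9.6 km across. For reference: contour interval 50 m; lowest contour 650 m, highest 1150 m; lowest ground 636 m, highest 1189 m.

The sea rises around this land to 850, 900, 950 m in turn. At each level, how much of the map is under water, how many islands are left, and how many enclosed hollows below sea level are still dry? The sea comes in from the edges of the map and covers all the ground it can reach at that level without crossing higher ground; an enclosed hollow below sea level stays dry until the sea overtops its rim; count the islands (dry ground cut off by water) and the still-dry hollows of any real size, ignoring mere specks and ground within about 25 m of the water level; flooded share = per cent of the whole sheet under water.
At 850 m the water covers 52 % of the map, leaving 0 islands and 0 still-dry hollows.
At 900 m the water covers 62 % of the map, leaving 0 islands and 0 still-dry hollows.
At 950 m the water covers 68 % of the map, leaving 0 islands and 0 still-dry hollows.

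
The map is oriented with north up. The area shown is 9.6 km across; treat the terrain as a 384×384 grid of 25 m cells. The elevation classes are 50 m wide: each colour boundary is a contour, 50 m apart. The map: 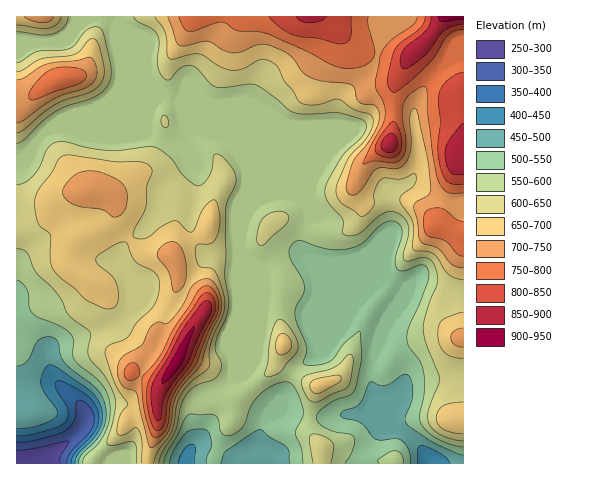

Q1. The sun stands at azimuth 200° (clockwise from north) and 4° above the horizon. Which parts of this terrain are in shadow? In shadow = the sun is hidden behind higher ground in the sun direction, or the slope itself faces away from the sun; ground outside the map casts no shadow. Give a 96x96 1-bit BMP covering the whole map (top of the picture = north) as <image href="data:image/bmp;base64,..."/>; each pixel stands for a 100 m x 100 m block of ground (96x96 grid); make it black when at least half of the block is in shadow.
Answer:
<image width="96" height="96" href="data:image/bmp;base64,Qk2+BAAAAAAAAD4AAAAoAAAAYAAAAGAAAAABAAEAAAAAAIAEAAATCwAAEwsAAAIAAAAAAAAA////AAAAAAAAAAADgAAAAAAAHAAAD4AAAAAAAAAMfAAAH8AAAAAAAAA//gAAH8AAAAAAAAA//gAAH8AAAAAAAHg//AAAD+AAAAAAAP///AAAB+AAAAAAAf///AAAB+AAAAAAA///+AAAA/AAYAAAw///+AAAA/AA4AAAAf/4cAAAEfGB4AAAAf/wAAcA+PGB8AAAAH/wAB8P+AAB8AAAAD/wAB8P+AAA8AAAAB/wAB8P+AAA8AAAAAAAAB8P+AAAcAMAAAAAAA8H8AAAAAeAAAAAAA8H4AAAAAOAAcAAAAcDwAAEAAAAB/gAAAEBAAAeAAAAD/8AAAAAAAD/AAAAD/8AAAAAAAH/gDgAB/8AAAAAAAH/gPwAB//gAAAAAAP/wPwAA//gAAAAAAf/wHwAA//gAAAAAA/7wHwAP//wAAAAAB/54DwAf//wAAAAAB/58DwA/v/gAAAAAA/4+BwA/n/gAAMAAAB4/AwA/j/gAAcAAAA+fAAA/x/gAA8AAAA/fgAA/x/gAB8AAAAfPxgAfw/gAA8AAAAeP/wAfwfgAA8AAAAOH/4APwPgAAcAAAAGH/4APwPgAAEAAAAED/4AHwCAAAAAAAAAD/4ADwAAAAAAAAgAB/4AD4AAAAAAAHwAB/8AH4AAAAAAAfwAB/8AP4AAAAAAA/wAD/8Af4AAAAAAB/gAD/8Af4AAAAAAA/gAH/+Af4AAAAAAAOAAP/+APYAAAAAAAAAAf/+AGIAAAAAAAAAD/v+AAAAAAAAAAAAf/n/AAAAAAAAAAAAP/j/AAAAAAAAAAAAD/j/AAAAAAAAAAAAB/h/AAAAAAAMAAAAA/h/gAEAAAA8AAAAAfj/gAAAAAD8AAAAAfn/ngAAAAP8AAAAAPn/v+AAAAP8AAAAAH3/3+AAAA/8AAAAAD3/z+AAAB/8AAAAADz/x8AAAD/wAAAAAHz/4AAAAD+AAAA+AP5v4AAAAB4DgA//AP4H4AAAAAADwB//Af4f4AAAAAABgD//Af4f8AAAAAAAAD//A/4/8AAAAAAAAH////4/8AAAAAAAAP////A/8AAPAAAAAf///+B/+AAfgAAAA////4D++AAPwGAAB////4P++AAPweAAB////wf8eAAH/+AAB////hhgPAAD//AAA///+GAAPAAD//AAAf//8MAAHAAB//AAAH//8YAADAAA//AAAD//84AABAAAB/AAAB//84AABAAAA/AAAA//5wAAAAAAAfAAAAP/4wAAAAAAAfAAAAD/wAAAAAAAAPgAAAA/gAAAAAAAAHgCAAAfAAAAAAAAAHADgAAAAAAAAAAAADA/4AAAAAAAAAAAAAB////gAAAAAAAAAAB////wAAAAAAAAAAA////wAAAAAAAAAAAf///wAAAAAAAAAAAN///wAAAAAAAAAAAN///wAAAAAAAAAAAE///wAAAAAAAAAfAA///wAAAAAAAAA/gAf//wAAAAAAAAAfwAP//wAAAAAAAAgPwAB//4AAAAAAABwP4AAf/4AAAAAAAAgH4AAf/4AAAAAAAAAD4A="/>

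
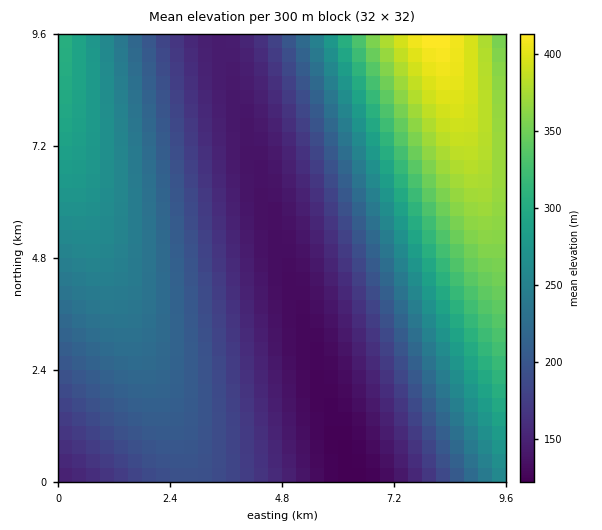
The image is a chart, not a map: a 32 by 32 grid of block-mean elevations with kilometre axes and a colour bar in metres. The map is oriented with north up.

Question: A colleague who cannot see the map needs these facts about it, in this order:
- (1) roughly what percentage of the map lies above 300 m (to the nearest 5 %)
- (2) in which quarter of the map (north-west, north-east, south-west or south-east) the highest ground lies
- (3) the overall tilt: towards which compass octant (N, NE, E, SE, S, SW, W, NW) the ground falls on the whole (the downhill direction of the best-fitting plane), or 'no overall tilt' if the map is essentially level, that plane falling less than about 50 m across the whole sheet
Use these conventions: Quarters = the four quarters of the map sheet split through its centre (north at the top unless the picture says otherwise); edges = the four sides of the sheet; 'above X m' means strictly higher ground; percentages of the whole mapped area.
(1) Roughly 15 % of the ground is higher than 300 m.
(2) The highest point lies in the north-east quarter of the map.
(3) The general tilt is down to the south-west (the land rises towards the north-east).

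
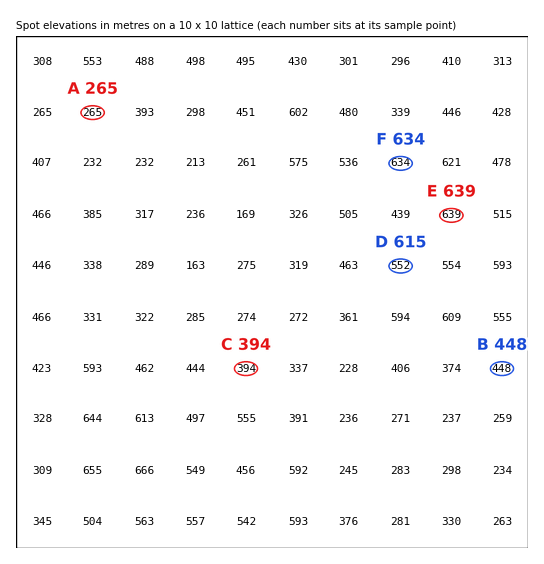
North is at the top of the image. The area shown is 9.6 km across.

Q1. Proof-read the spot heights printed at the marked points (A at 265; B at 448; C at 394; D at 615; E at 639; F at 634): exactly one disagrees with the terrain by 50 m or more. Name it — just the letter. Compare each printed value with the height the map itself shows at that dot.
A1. D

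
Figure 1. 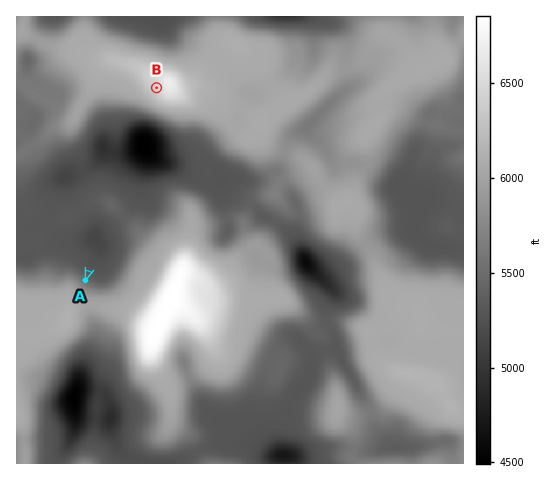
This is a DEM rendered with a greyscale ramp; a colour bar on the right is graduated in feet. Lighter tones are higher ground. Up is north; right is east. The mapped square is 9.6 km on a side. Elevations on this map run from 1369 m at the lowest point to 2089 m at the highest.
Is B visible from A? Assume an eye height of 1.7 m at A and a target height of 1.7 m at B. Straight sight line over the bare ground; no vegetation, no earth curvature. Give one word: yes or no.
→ yes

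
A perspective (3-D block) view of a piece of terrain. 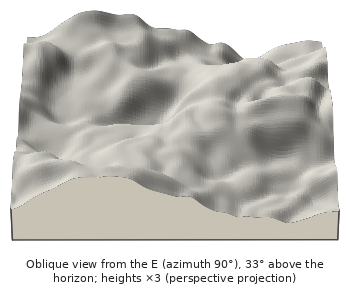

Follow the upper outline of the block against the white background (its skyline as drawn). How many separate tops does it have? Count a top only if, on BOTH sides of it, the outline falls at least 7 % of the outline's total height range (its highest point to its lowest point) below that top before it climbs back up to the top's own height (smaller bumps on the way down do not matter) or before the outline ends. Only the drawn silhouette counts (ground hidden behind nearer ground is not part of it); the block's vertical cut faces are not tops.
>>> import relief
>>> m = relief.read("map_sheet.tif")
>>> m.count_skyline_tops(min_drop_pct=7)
2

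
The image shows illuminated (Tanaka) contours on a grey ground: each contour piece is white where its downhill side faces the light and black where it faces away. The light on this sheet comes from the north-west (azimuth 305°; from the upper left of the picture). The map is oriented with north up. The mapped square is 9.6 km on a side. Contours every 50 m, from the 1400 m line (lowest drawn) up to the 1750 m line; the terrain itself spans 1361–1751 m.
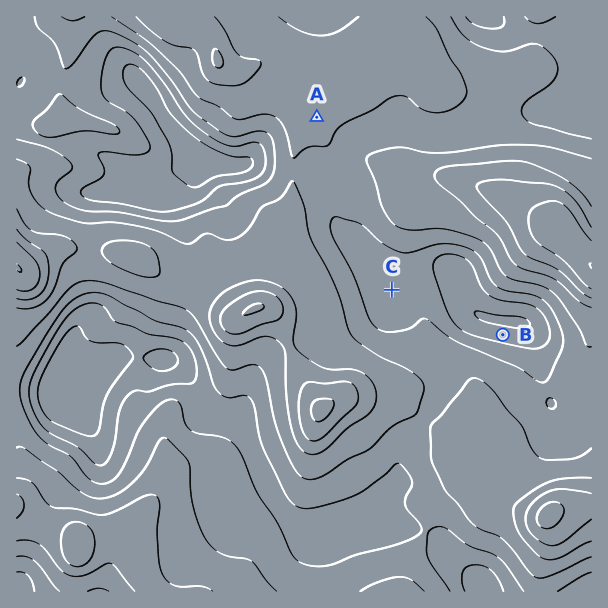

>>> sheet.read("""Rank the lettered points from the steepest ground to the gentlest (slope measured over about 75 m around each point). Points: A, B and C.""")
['B', 'C', 'A']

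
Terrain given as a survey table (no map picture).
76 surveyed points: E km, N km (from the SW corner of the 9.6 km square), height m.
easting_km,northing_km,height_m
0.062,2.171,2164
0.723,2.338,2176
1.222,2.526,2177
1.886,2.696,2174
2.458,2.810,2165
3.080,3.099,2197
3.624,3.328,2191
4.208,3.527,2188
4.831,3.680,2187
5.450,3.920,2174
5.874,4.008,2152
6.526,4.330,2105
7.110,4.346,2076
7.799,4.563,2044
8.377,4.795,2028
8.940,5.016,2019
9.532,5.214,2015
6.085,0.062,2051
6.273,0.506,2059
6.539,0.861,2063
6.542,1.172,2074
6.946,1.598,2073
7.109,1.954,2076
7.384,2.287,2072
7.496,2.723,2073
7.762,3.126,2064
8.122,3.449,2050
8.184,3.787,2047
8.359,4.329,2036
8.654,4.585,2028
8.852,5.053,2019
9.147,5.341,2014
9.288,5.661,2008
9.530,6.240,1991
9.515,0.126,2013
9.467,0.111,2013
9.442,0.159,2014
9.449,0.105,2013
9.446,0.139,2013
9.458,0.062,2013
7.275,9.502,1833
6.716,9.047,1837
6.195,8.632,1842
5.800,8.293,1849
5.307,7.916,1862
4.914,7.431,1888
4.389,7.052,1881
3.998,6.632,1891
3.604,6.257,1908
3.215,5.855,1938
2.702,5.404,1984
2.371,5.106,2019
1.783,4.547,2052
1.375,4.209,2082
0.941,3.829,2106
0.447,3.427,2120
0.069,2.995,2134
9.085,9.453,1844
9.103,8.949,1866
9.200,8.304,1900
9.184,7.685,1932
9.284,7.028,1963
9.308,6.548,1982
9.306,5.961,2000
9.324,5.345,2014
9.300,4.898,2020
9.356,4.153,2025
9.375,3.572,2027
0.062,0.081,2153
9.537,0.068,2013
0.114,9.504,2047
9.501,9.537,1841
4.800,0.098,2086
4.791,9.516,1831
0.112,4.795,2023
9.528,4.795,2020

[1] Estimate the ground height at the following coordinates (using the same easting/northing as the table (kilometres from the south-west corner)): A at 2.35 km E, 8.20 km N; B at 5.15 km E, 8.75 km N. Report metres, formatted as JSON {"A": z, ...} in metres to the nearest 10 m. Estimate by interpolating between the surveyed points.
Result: {"A": 1920, "B": 1830}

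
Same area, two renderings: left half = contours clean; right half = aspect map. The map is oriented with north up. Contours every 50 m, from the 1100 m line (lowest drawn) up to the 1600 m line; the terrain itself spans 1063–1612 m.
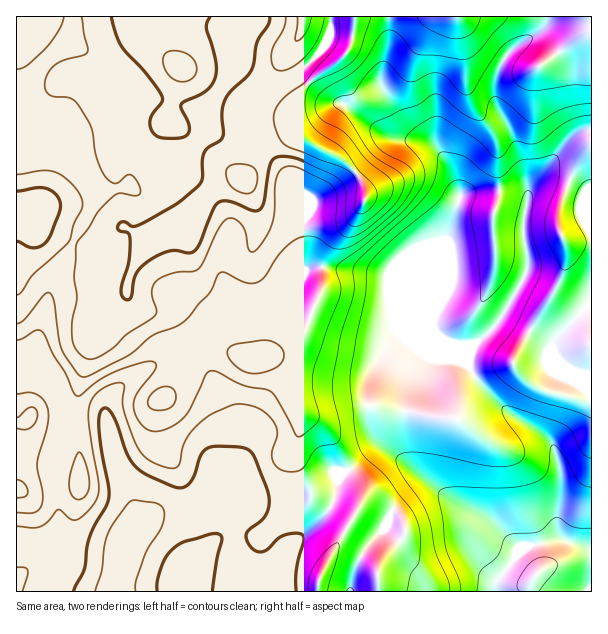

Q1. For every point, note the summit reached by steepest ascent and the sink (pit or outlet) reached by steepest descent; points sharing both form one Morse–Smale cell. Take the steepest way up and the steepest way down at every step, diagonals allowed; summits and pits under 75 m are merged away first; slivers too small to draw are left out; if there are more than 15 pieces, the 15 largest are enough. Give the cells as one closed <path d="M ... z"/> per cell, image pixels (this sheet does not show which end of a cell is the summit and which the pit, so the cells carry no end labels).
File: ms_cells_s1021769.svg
<path d="M591 16l-349 0-4 16-10 22 0 24-18 27-8 18 0 14-22 27-2 10-4 9-7 5-12 5-15 0-11-6-22 5-17 18-38 72-20 74 10 22 13 12 6 17 0 28-6 26 0 30 2 2 11-1 11-7-1-92 12-40 2-36 12-15 13-4 9-6 6 12 11 6 12 3 7 5 16 48-4 20 24-26 20-8 13 0 20 6 16-2 8 4 13 12 13 39 0 15-7 20 0 10 2 8 14 24 2 7 20 11 18 15-30 54-2 10 0 7 273 0z"/><path d="M126 292l-9 6-13 4-12 15-2 36-12 40 1 92-7 5-16 4 4 21 0 36-13-5-15-2-2 4-2 16-12 15 0 12 301 1 3-17 30-54-18-15-20-11-2-7-14-24-2-8 0-10 7-20 0-15-13-39-13-12-8-4-16 2-20-6-13 0-20 8-33 37 11-17 2-14-14-42-6-10-15-4-11-6z"/><path d="M240 16l-167 1-1 12-5 9-9 12-20 18-4 7-2 12 5 17 25 61 23 23 5 9 0 13 20-20 19-3 11 6 15 0 12-5 7-5 4-9 2-10 22-27 0-14 8-18 18-27 0-24 10-22 3-9z"/><path d="M54 163l-16 0-22 5 0 198 5 1 18 11 3-1-10-21 17-65 42-85-1-9-8-14-11-11z"/><path d="M21 367l-5 1 0 175 14 1 1-35-5-12-4-5 8 2 26-2-1-31 6-26 0-28-6-17-10-10z"/><path d="M72 16l-56 1 1 151 21-5 16 0 8 5 2-1-27-63-5-21 6-15 20-18 9-12 6-15z"/><path d="M24 492l-2 0 4 5 5 12 0 34 16 3 12 6 1-37-4-21-26 0z"/><path d="M30 544l-14 1 1 33 11-14z"/>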